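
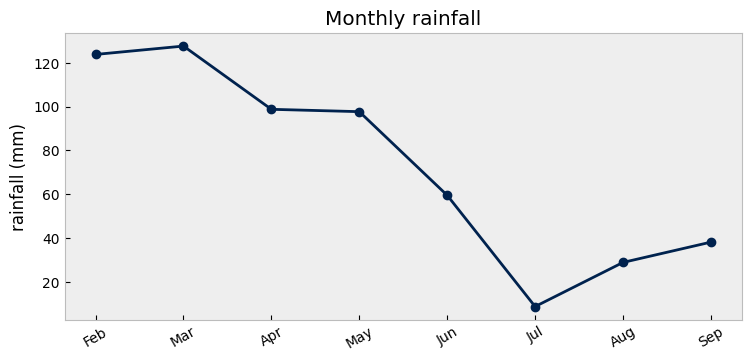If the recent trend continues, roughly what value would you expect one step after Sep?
Last three: 10, 30, 40 → slope ≈ 15/step → next ≈ 55.

≈ 55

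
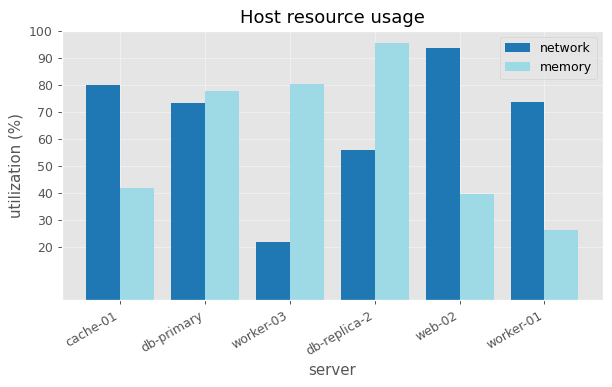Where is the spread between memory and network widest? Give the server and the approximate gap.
worker-03: memory ≈ 80, network ≈ 20 → gap ≈ 60. Next-largest (web-02) is only ≈ 50.

worker-03, ≈ 60 %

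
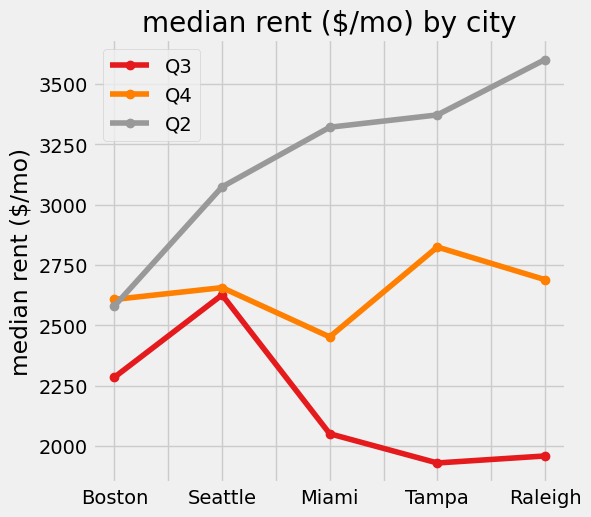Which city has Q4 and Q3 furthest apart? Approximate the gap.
Tampa: Q4 ≈ 2800, Q3 ≈ 2000 → gap ≈ 800. Next-largest (Raleigh) is only ≈ 600.

Tampa, ≈ 800 $/mo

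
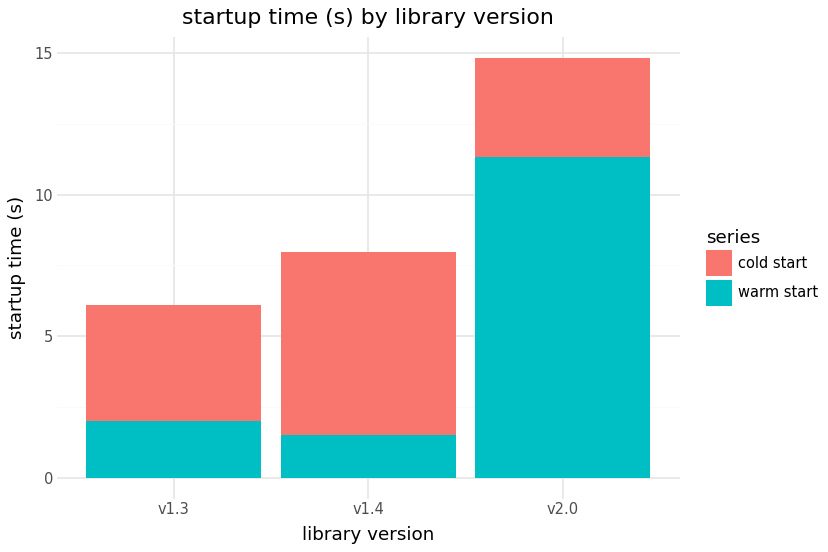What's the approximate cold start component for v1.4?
cold start top ≈ 8, bottom ≈ 2; segment ≈ 6.

≈ 6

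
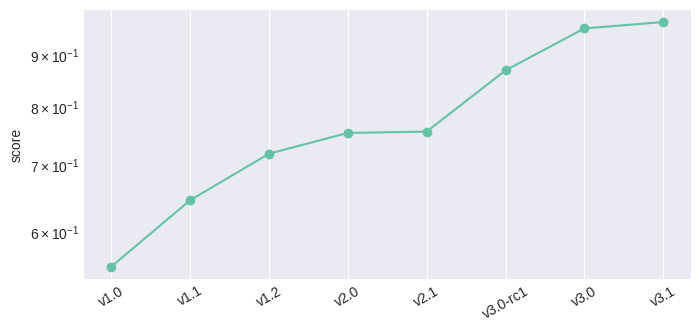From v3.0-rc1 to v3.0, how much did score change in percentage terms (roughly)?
≈ +11.8%

v3.0-rc1 ≈ 0.85, v3.0 ≈ 0.95; (0.95 − 0.85) / 0.85 ≈ +11.8%.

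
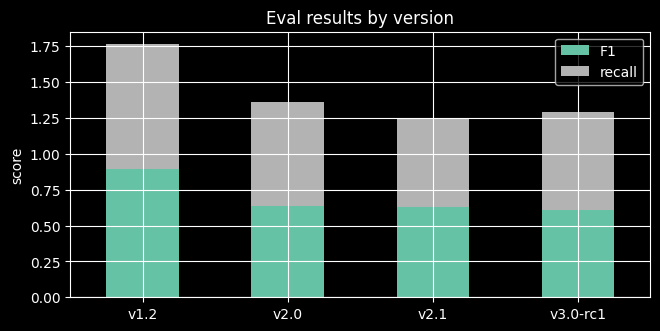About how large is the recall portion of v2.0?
recall top ≈ 1.4, bottom ≈ 0.6; segment ≈ 0.8.

≈ 0.8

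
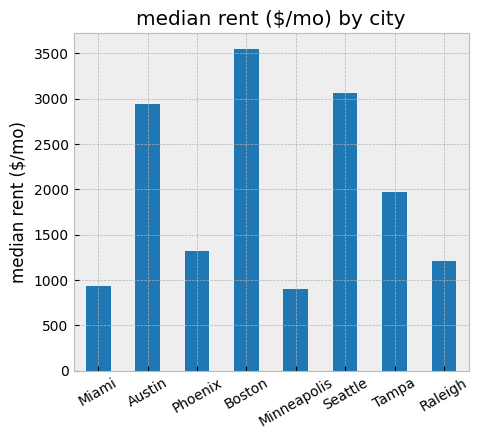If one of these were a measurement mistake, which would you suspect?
Boston ≈ 3500; the rest sit between ≈ 1000 and ≈ 3000.

Boston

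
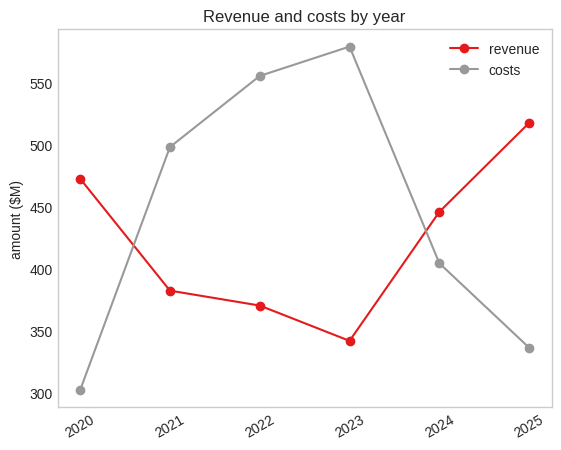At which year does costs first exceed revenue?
2021

2020: costs ≈ 300 vs revenue ≈ 475 (not yet); 2021: costs ≈ 500 vs revenue ≈ 375 (first crossover).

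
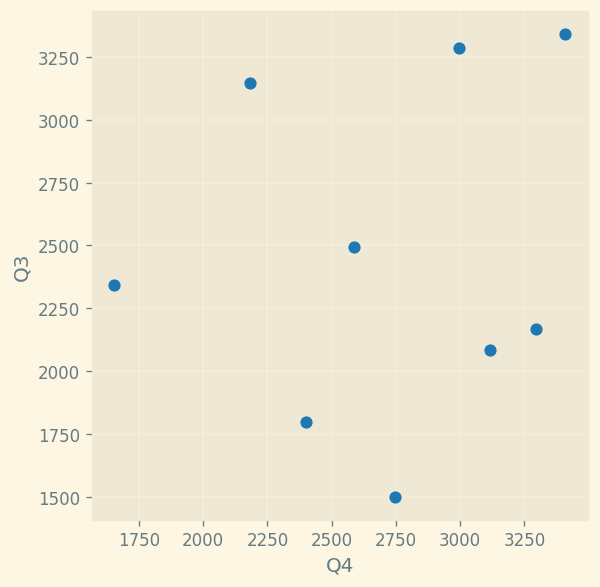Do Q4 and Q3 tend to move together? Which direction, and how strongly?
Points are roughly uncorrelated; weak (|r| ≈ 0.2).

no clear correlation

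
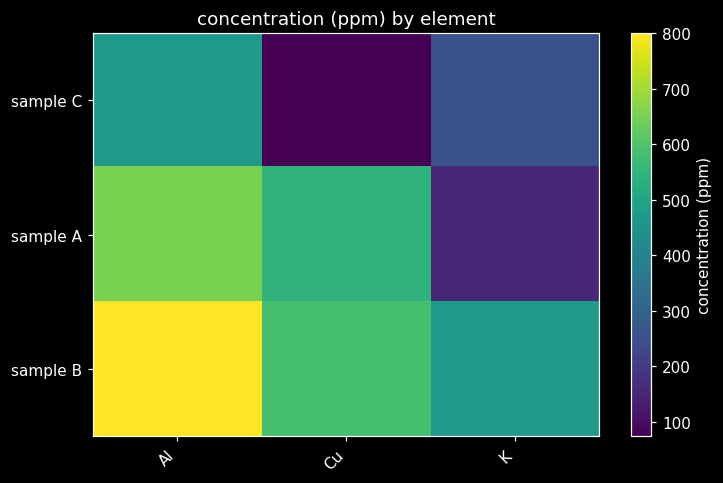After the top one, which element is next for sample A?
Cu

Top 3 for sample A: Al ≈ 700, Cu ≈ 500, K ≈ 200.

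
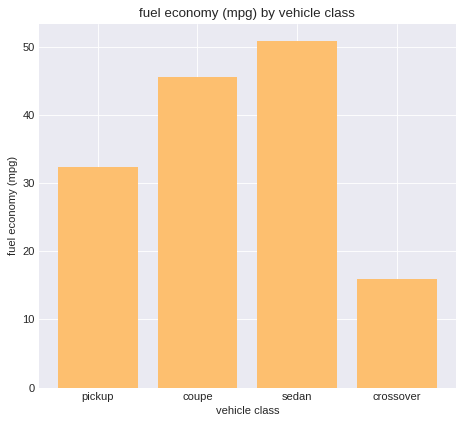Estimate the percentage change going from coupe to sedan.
≈ +11.1%

coupe ≈ 45, sedan ≈ 50; (50 − 45) / 45 ≈ +11.1%.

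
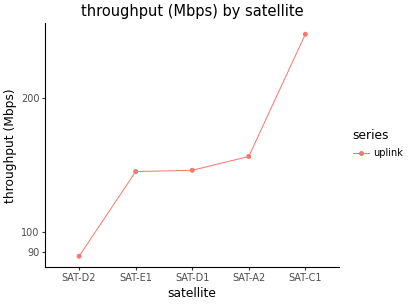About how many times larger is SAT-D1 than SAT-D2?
SAT-D1 ≈ 140, SAT-D2 ≈ 80; 140/80 ≈ 1.75.

≈ 1.75×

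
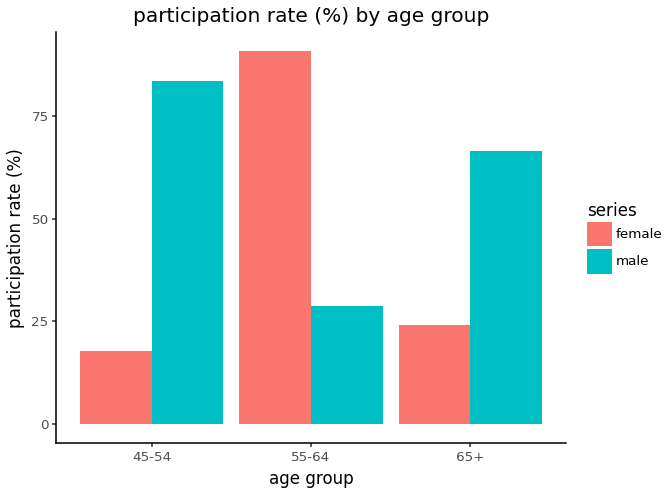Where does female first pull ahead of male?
55-64

45-54: female ≈ 20 vs male ≈ 80 (not yet); 55-64: female ≈ 90 vs male ≈ 30 (first crossover).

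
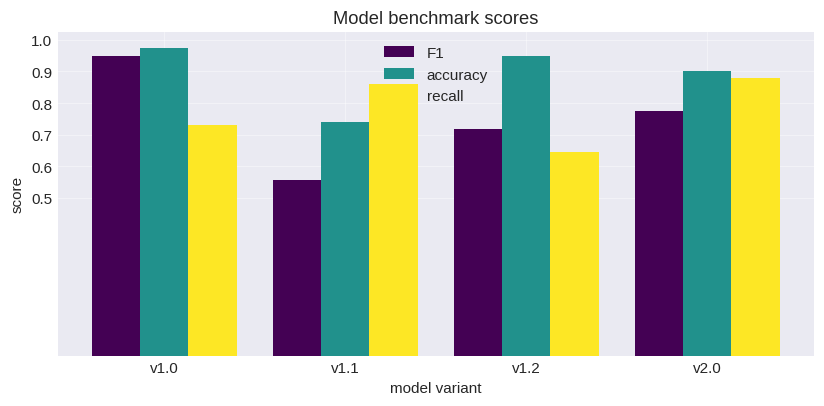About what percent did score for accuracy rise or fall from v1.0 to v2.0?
v1.0 ≈ 1.0, v2.0 ≈ 0.9; (0.9 − 1.0) / 1.0 ≈ -10%.

≈ -10%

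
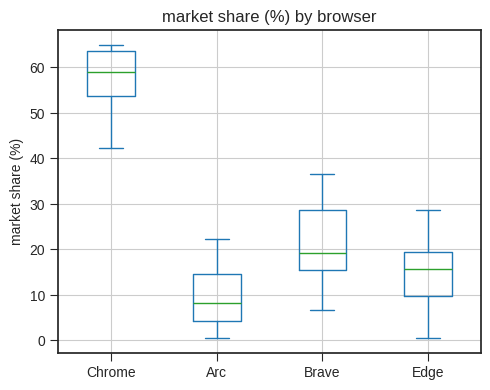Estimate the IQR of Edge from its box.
≈ 10

Q3 ≈ 20, Q1 ≈ 10; IQR ≈ 10.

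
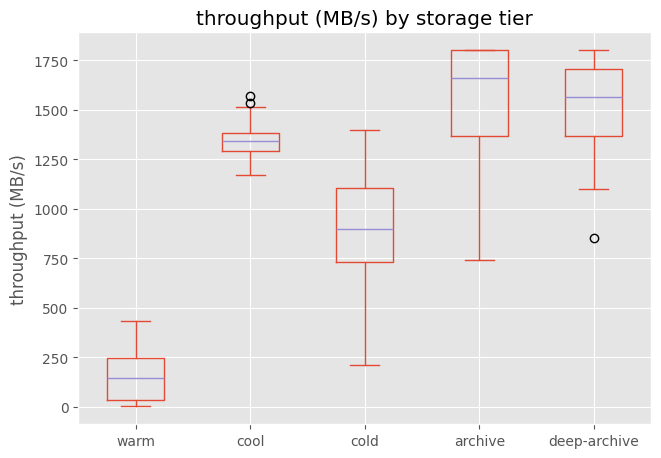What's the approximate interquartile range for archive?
≈ 400

Q3 ≈ 1800, Q1 ≈ 1400; IQR ≈ 400.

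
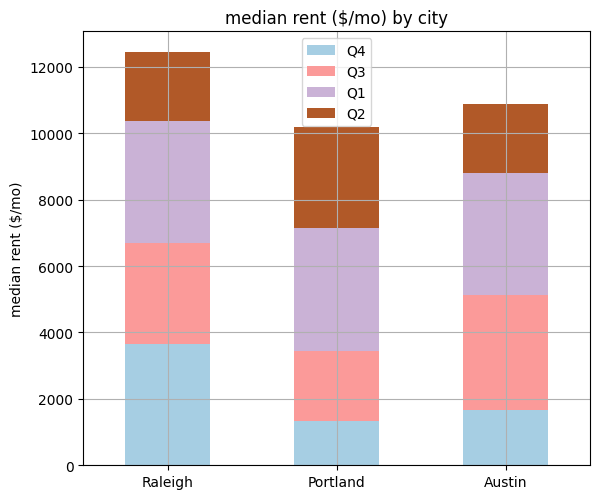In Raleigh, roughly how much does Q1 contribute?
Q1 top ≈ 10000, bottom ≈ 6000; segment ≈ 4000.

≈ 4000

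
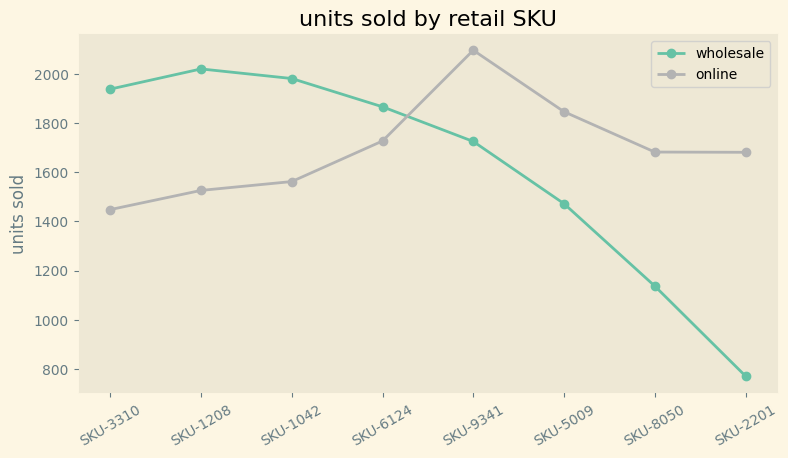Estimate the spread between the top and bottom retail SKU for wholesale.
Max SKU-1208 ≈ 2000, min SKU-2201 ≈ 800; range ≈ 1200.

≈ 1200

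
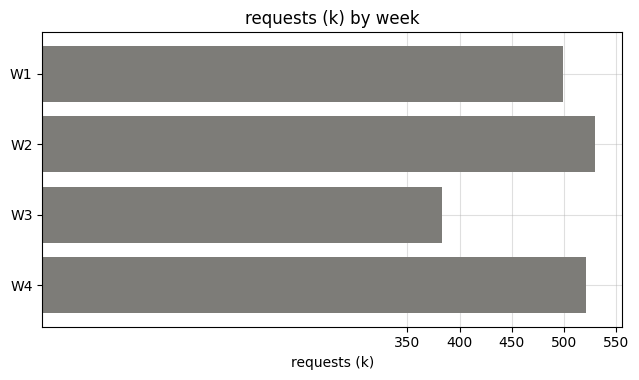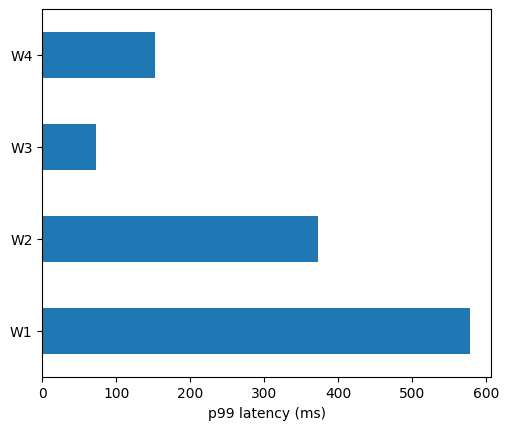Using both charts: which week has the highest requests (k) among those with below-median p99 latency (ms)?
W4

Chart 2 median p99 latency (ms) ≈ 300; below-median weeks: W3, W4. Among those, W4 has the highest requests (k) (≈ 500).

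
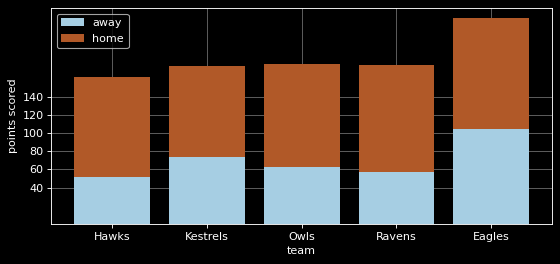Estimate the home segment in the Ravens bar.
≈ 120

home top ≈ 180, bottom ≈ 60; segment ≈ 120.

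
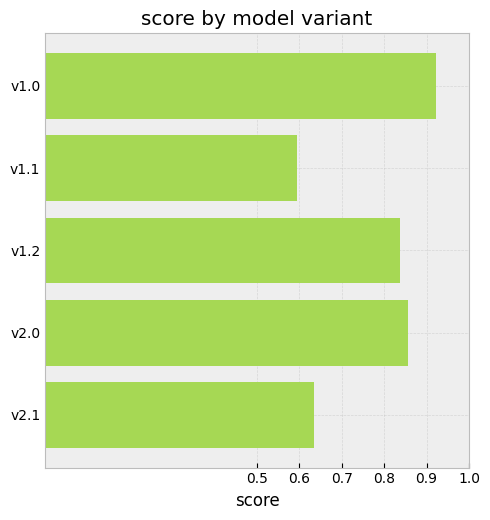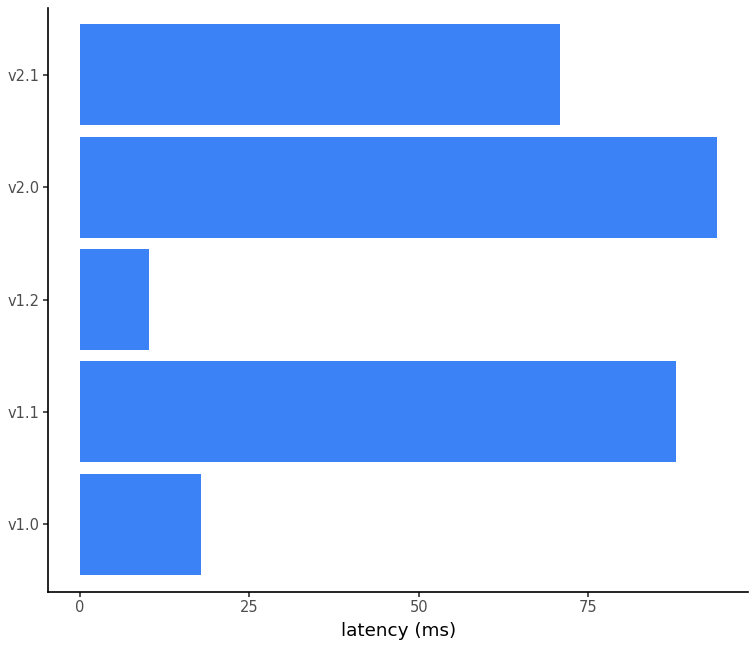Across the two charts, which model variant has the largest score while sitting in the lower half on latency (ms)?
v1.0

Chart 2 median latency (ms) ≈ 70; below-median model variants: v1.0, v1.2. Among those, v1.0 has the highest score (≈ 0.9).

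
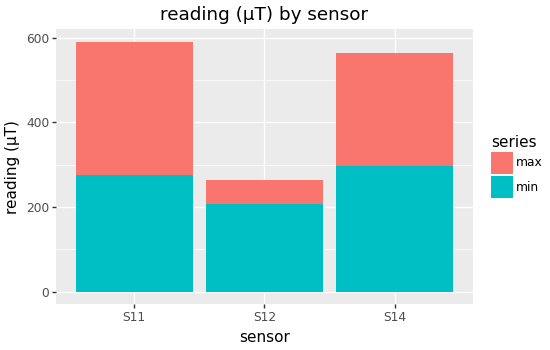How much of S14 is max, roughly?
max top ≈ 550, bottom ≈ 300; segment ≈ 250.

≈ 250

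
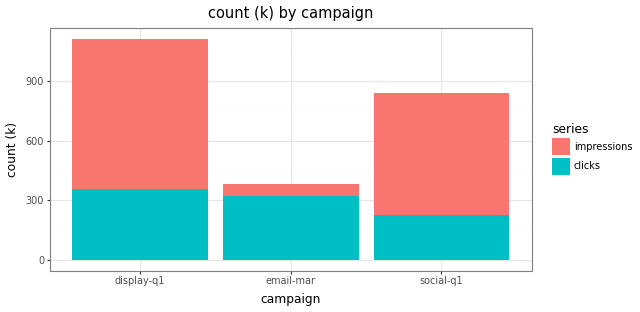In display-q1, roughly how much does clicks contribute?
clicks top ≈ 400, bottom ≈ 0; segment ≈ 400.

≈ 400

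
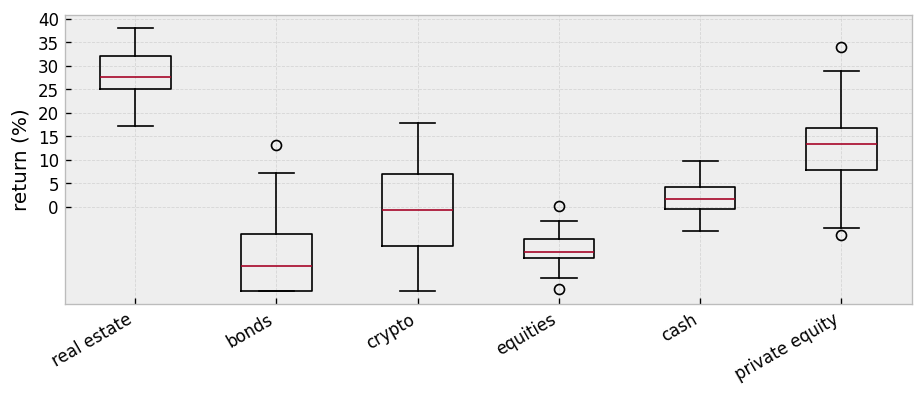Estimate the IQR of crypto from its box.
Q3 ≈ 5, Q1 ≈ -10; IQR ≈ 15.

≈ 15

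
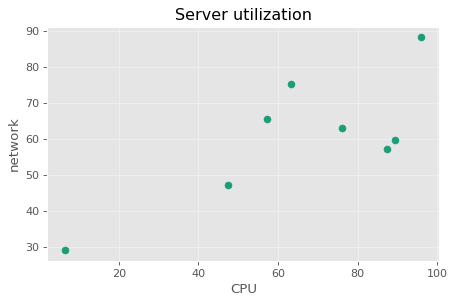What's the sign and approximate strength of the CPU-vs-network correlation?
positive, strong

Points are positively correlated; strong (|r| ≈ 0.8).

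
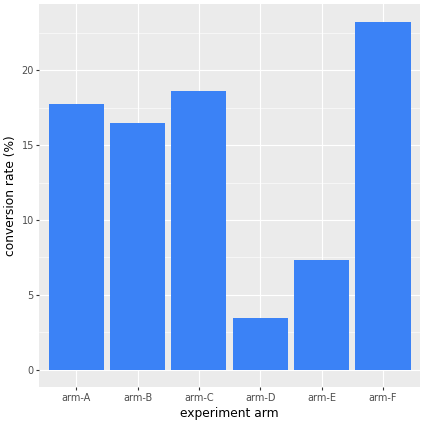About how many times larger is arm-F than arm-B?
≈ 1.5×

arm-F ≈ 24, arm-B ≈ 16; 24/16 ≈ 1.5.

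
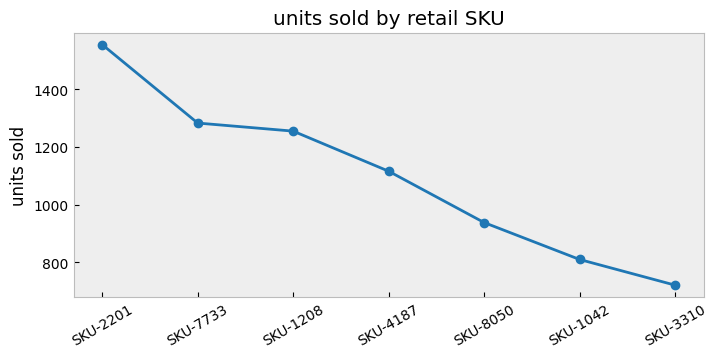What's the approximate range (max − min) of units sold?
≈ 900

Max SKU-2201 ≈ 1600, min SKU-3310 ≈ 700; range ≈ 900.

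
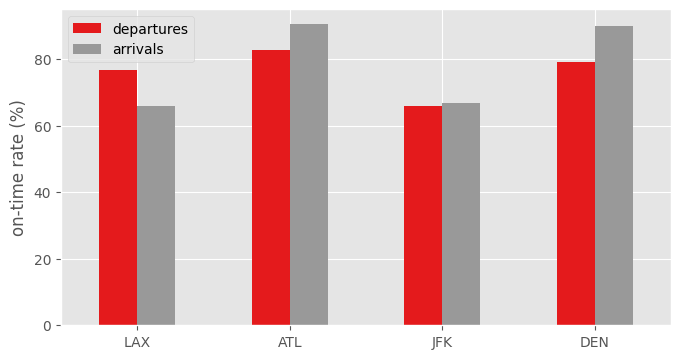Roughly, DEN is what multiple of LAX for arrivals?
DEN ≈ 90, LAX ≈ 70; 90/70 ≈ 1.29.

≈ 1.29×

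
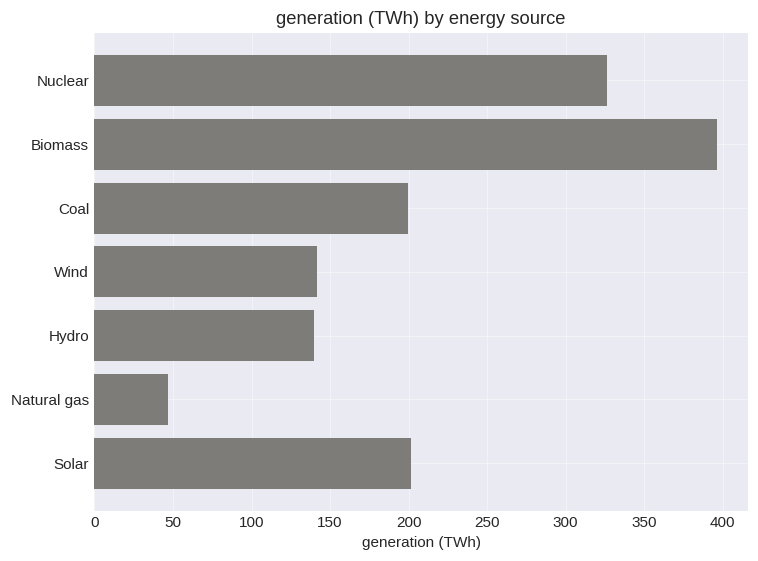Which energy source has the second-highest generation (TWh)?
Nuclear

Top 3: Biomass ≈ 400, Nuclear ≈ 350, Solar ≈ 200.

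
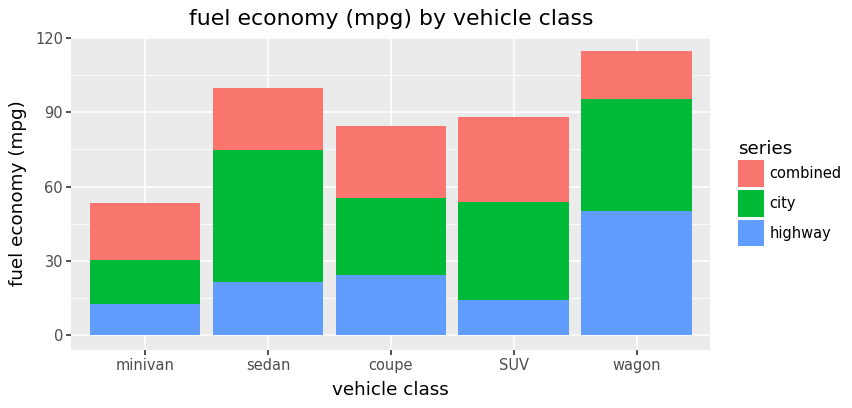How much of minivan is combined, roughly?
≈ 20

combined top ≈ 50, bottom ≈ 30; segment ≈ 20.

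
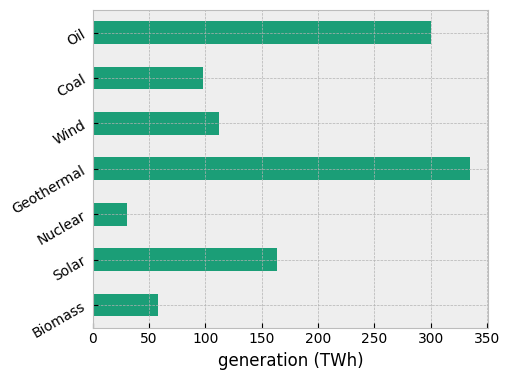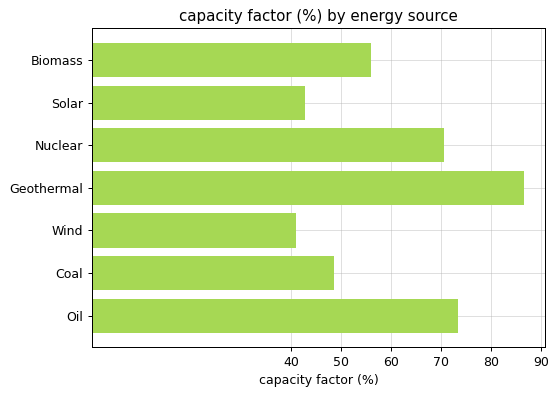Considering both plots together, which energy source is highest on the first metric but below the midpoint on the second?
Solar

Chart 2 median capacity factor (%) ≈ 60; below-median energy sources: Solar, Wind, Coal. Among those, Solar has the highest generation (TWh) (≈ 150).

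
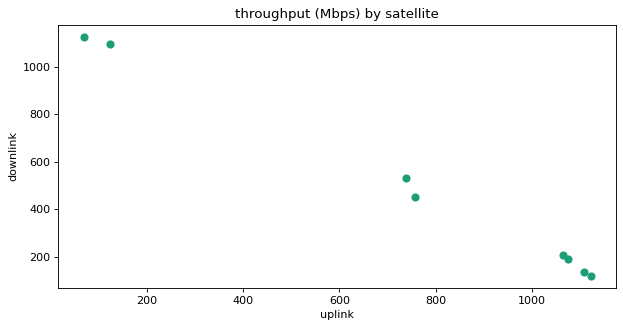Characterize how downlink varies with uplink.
Points are negatively correlated; strong (|r| ≈ 1.0).

negative, strong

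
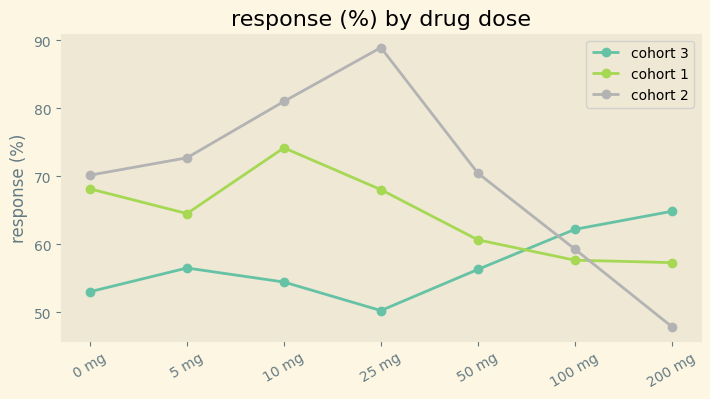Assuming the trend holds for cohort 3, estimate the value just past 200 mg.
Last three: 55, 60, 65 → slope ≈ 5/step → next ≈ 70.

≈ 70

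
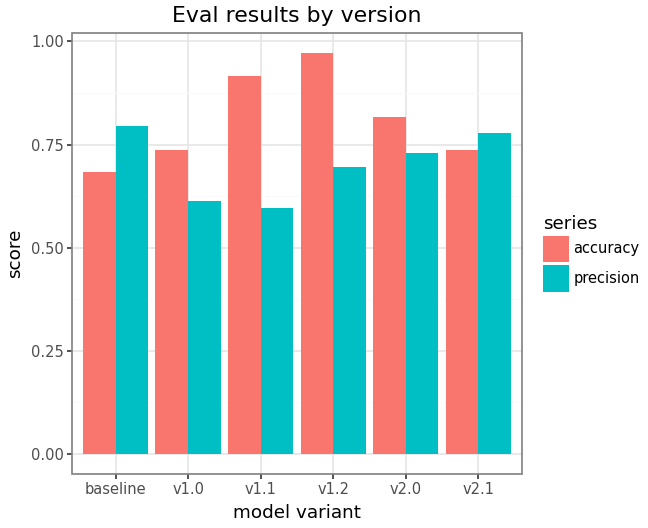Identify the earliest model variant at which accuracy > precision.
v1.0

baseline: accuracy ≈ 0.7 vs precision ≈ 0.8 (not yet); v1.0: accuracy ≈ 0.7 vs precision ≈ 0.6 (first crossover).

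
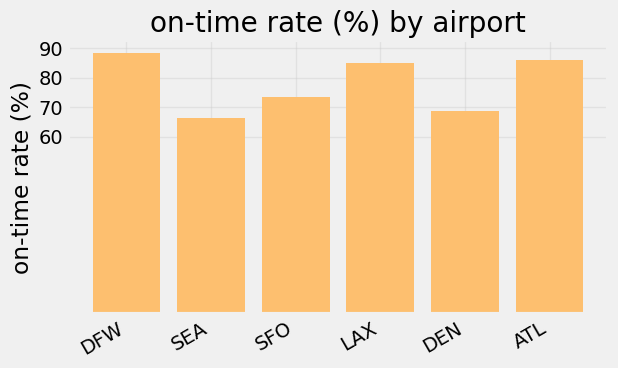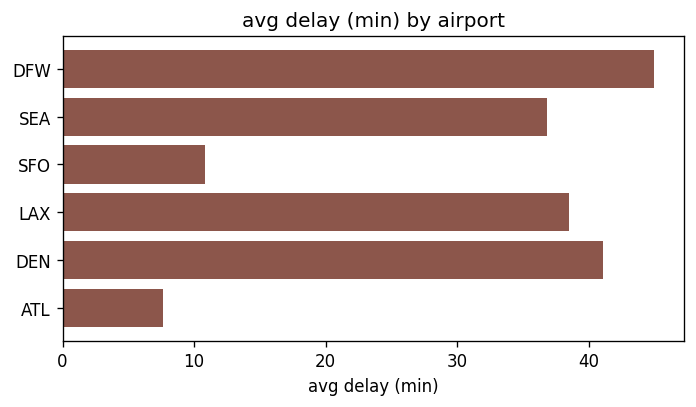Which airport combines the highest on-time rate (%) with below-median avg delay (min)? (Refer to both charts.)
ATL

Chart 2 median avg delay (min) ≈ 40; below-median airports: SEA, SFO, ATL. Among those, ATL has the highest on-time rate (%) (≈ 90).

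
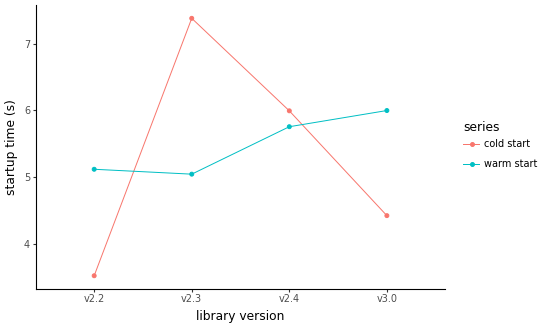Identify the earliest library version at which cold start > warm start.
v2.2: cold start ≈ 3.5 vs warm start ≈ 5.0 (not yet); v2.3: cold start ≈ 7.5 vs warm start ≈ 5.0 (first crossover).

v2.3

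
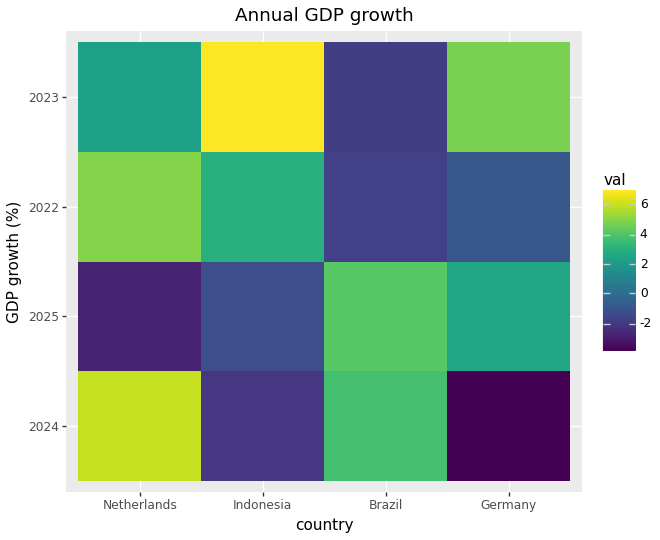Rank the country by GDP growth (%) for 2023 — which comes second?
Top 3 for 2023: Indonesia ≈ 7, Germany ≈ 5, Netherlands ≈ 2.

Germany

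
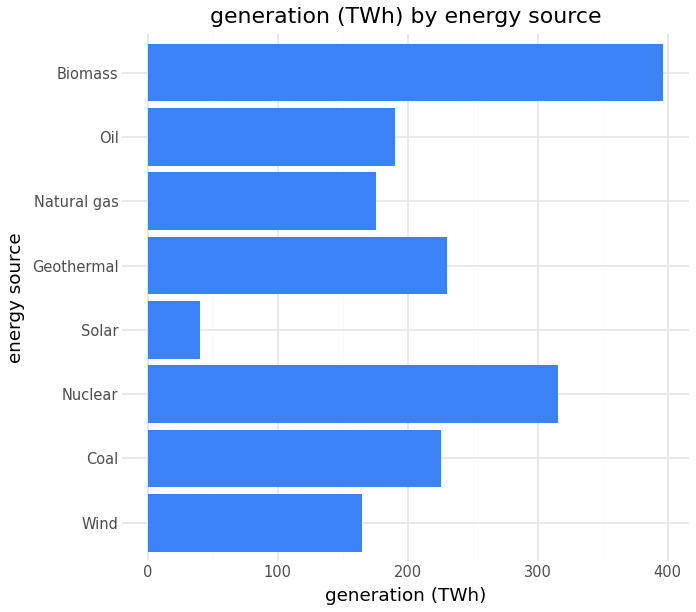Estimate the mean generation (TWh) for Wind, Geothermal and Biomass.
(150 + 250 + 400) / 3 ≈ 267.

≈ 267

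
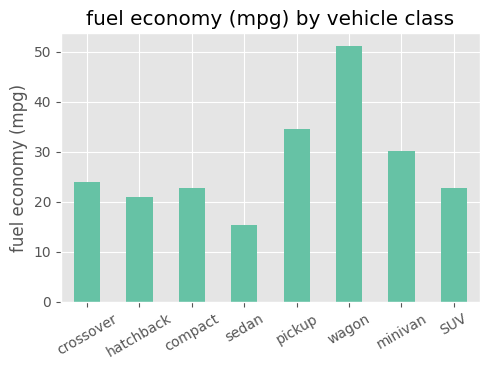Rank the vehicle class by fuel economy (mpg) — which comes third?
Top 4: wagon ≈ 50, pickup ≈ 35, minivan ≈ 30, crossover ≈ 25.

minivan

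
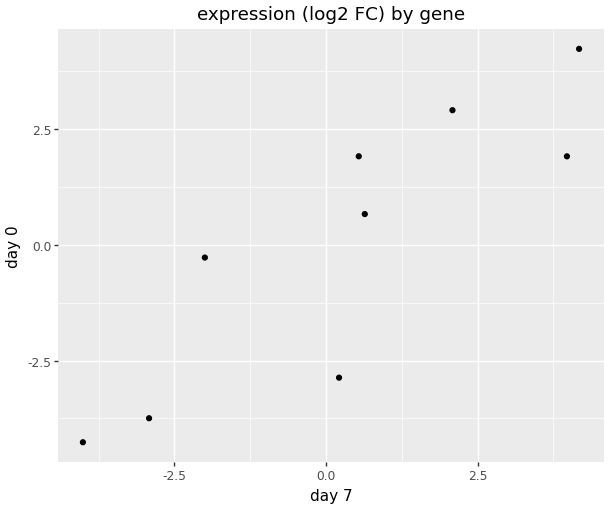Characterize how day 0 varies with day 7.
Points are positively correlated; strong (|r| ≈ 0.9).

positive, strong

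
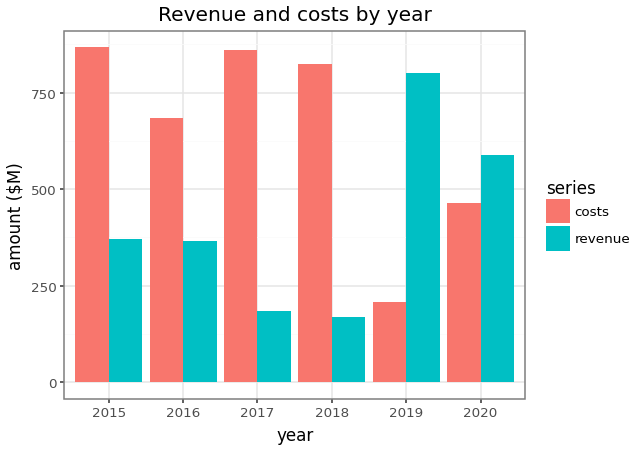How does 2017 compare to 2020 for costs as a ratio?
2017 ≈ 900, 2020 ≈ 500; 900/500 ≈ 1.8.

≈ 1.8×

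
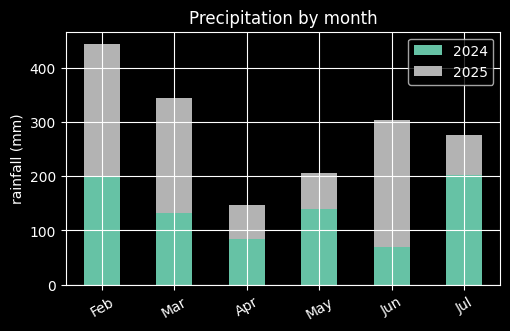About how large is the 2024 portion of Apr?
≈ 100

2024 top ≈ 100, bottom ≈ 0; segment ≈ 100.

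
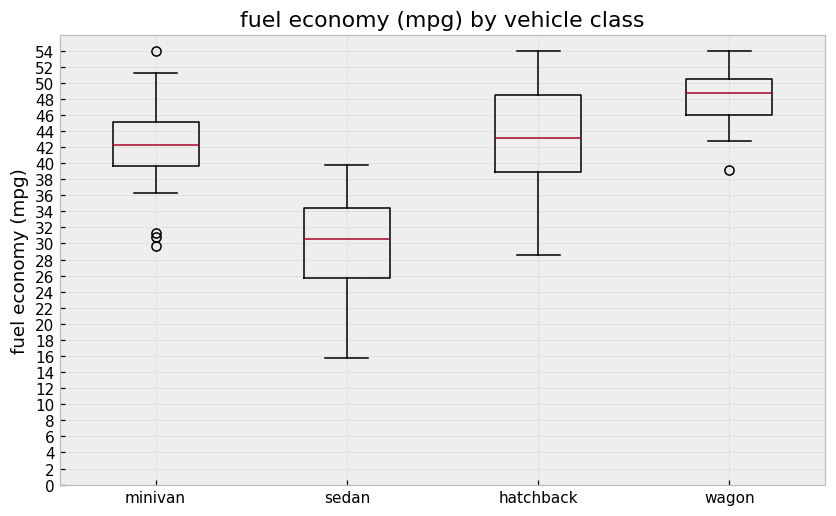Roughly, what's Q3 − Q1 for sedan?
≈ 8

Q3 ≈ 34, Q1 ≈ 26; IQR ≈ 8.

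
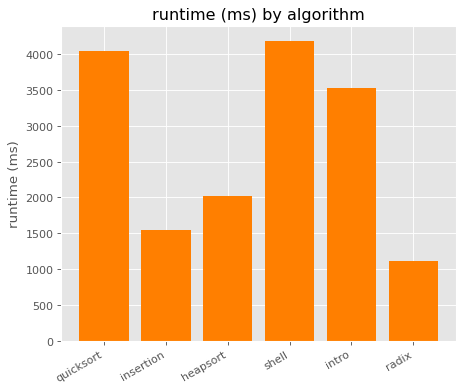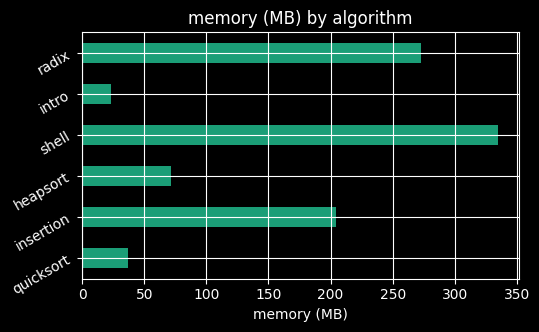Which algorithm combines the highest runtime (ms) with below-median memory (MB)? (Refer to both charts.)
quicksort

Chart 2 median memory (MB) ≈ 150; below-median algorithms: quicksort, heapsort, intro. Among those, quicksort has the highest runtime (ms) (≈ 4000).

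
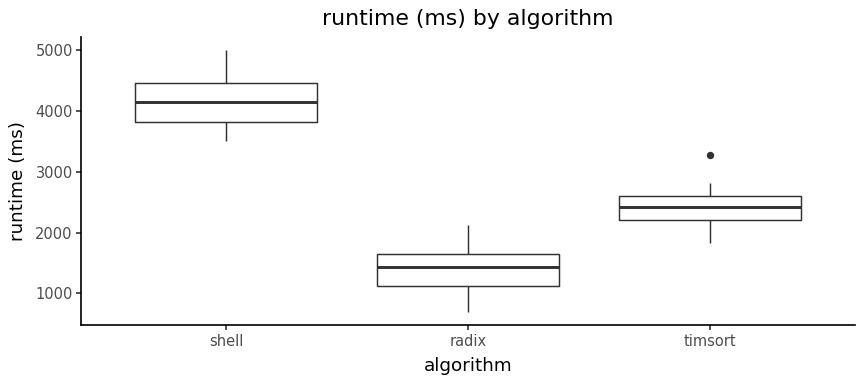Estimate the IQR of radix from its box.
Q3 ≈ 1500, Q1 ≈ 1000; IQR ≈ 500.

≈ 500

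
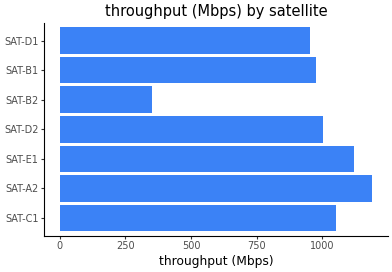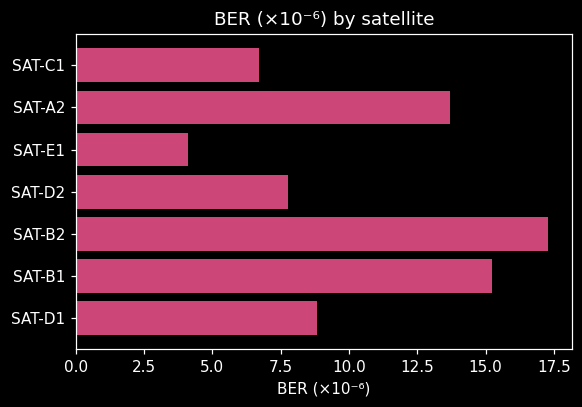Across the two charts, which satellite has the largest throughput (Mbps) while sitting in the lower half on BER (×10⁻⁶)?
Chart 2 median BER (×10⁻⁶) ≈ 8; below-median satellites: SAT-C1, SAT-E1, SAT-D2. Among those, SAT-E1 has the highest throughput (Mbps) (≈ 1200).

SAT-E1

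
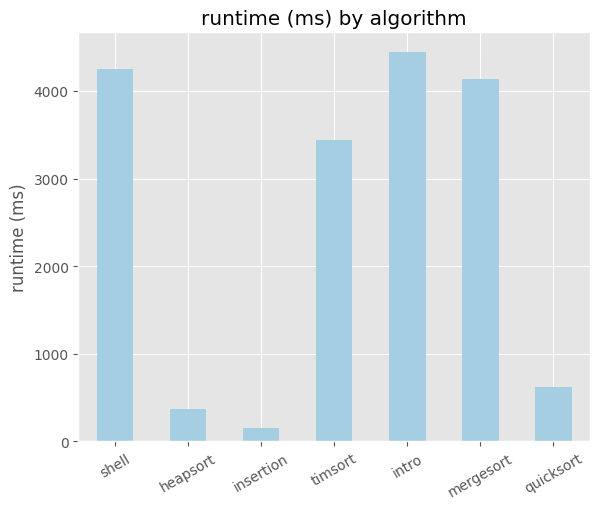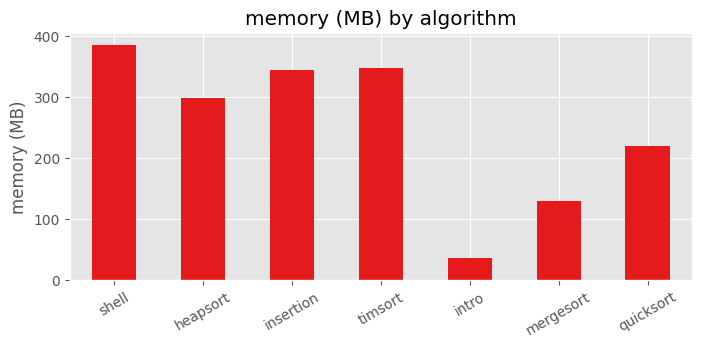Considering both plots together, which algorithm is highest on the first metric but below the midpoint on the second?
intro

Chart 2 median memory (MB) ≈ 300; below-median algorithms: intro, mergesort, quicksort. Among those, intro has the highest runtime (ms) (≈ 4500).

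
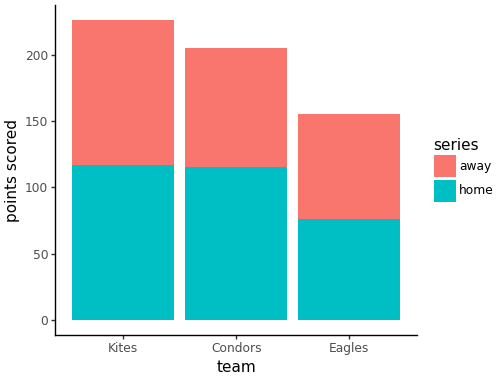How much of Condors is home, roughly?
home top ≈ 120, bottom ≈ 0; segment ≈ 120.

≈ 120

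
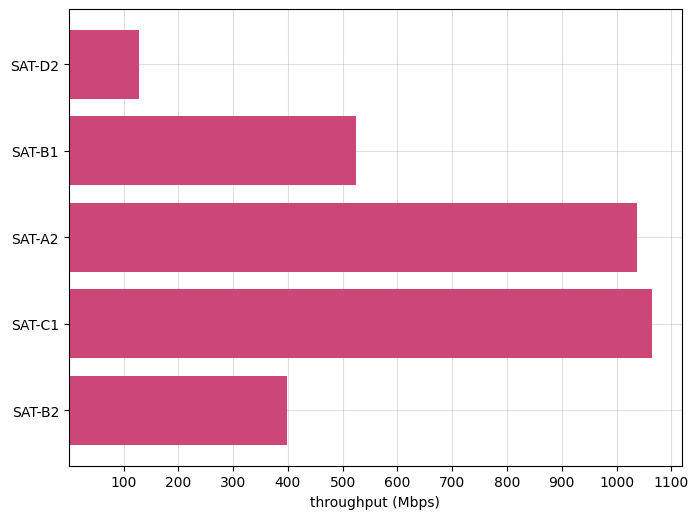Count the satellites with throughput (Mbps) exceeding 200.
4

Above 200: SAT-B1, SAT-A2, SAT-C1, SAT-B2.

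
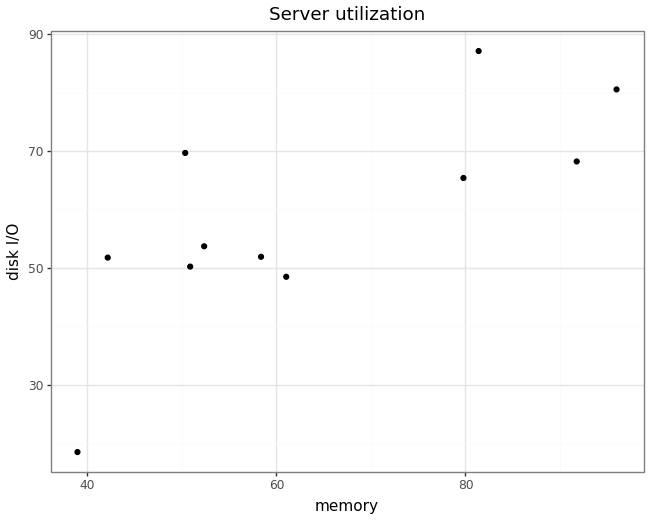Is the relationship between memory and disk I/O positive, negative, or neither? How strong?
Points are positively correlated; strong (|r| ≈ 0.8).

positive, strong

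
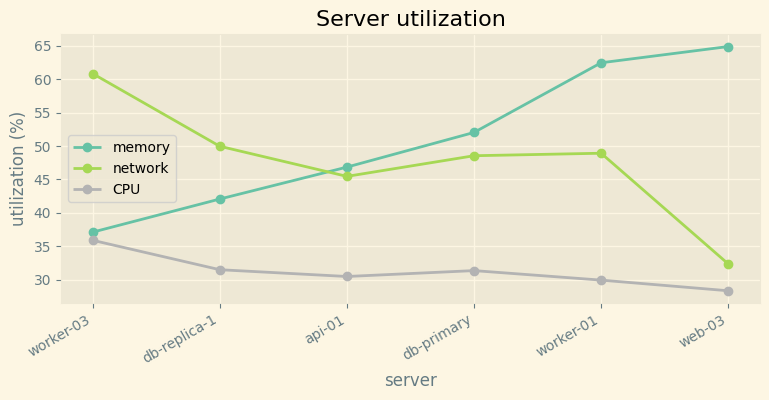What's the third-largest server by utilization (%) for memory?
db-primary

Top 4 for memory: web-03 ≈ 65, worker-01 ≈ 60, db-primary ≈ 50, api-01 ≈ 45.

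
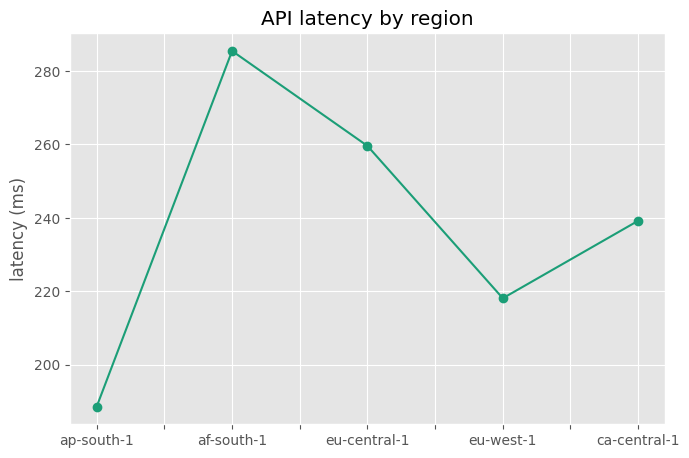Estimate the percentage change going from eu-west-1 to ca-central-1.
≈ +9.1%

eu-west-1 ≈ 220, ca-central-1 ≈ 240; (240 − 220) / 220 ≈ +9.1%.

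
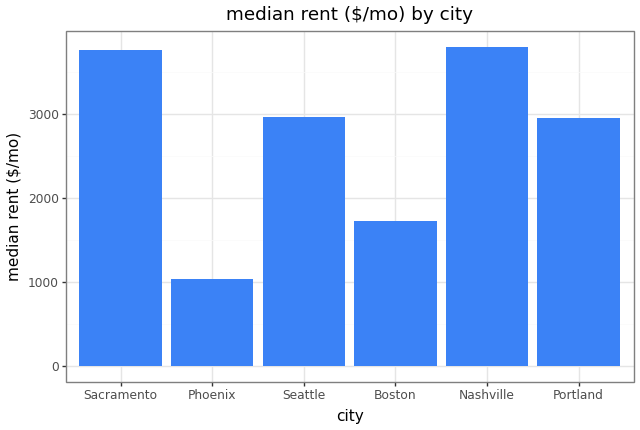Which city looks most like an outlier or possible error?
Phoenix ≈ 1000; the rest sit between ≈ 1500 and ≈ 4000.

Phoenix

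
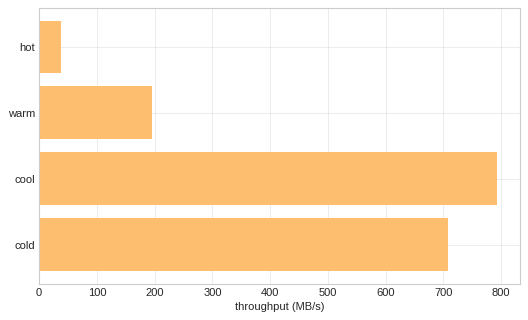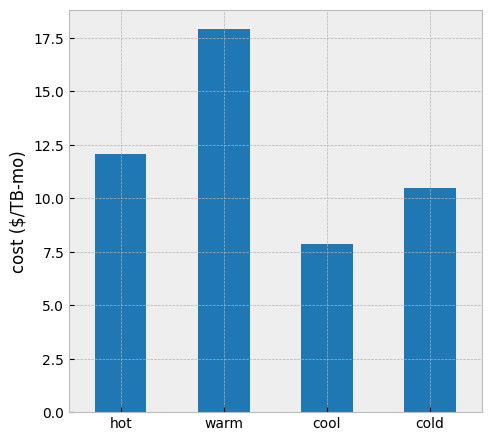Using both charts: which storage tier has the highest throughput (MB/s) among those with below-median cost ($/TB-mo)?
Chart 2 median cost ($/TB-mo) ≈ 12; below-median storage tiers: cool, cold. Among those, cool has the highest throughput (MB/s) (≈ 800).

cool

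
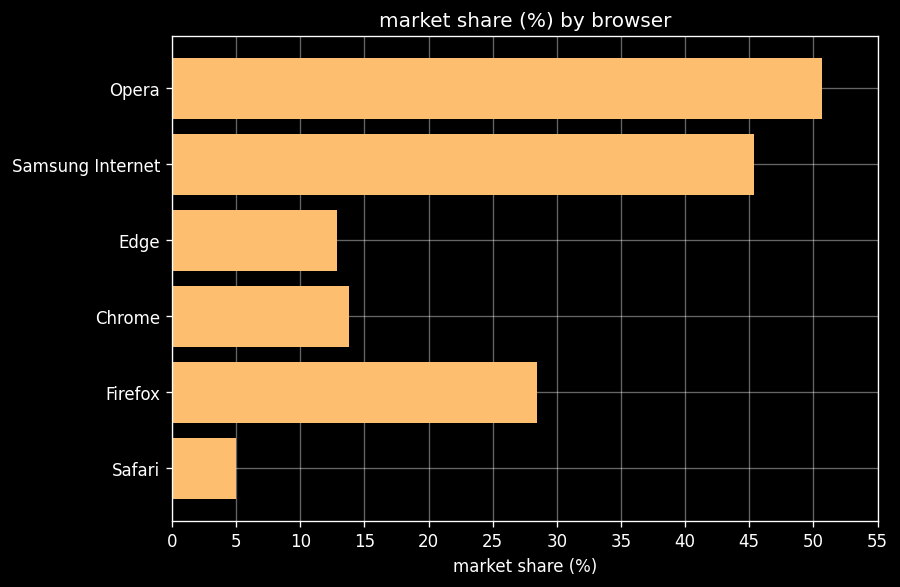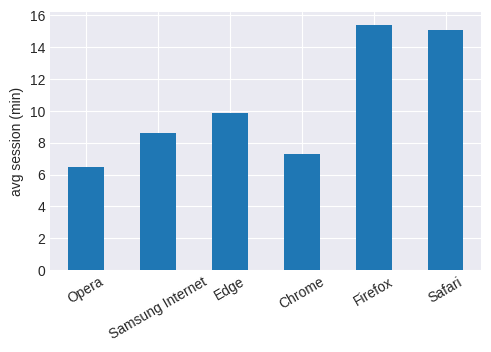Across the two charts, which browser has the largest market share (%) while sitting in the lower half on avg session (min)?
Chart 2 median avg session (min) ≈ 10; below-median browsers: Opera, Samsung Internet, Chrome. Among those, Opera has the highest market share (%) (≈ 50).

Opera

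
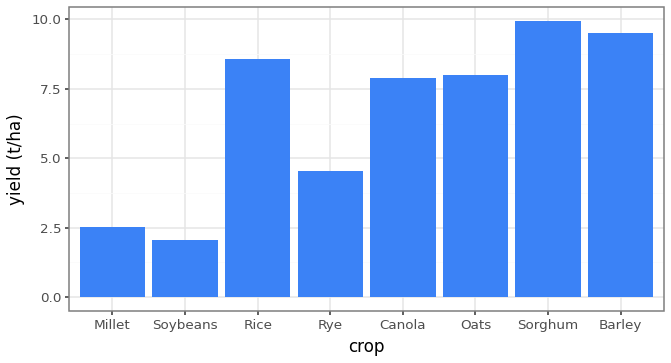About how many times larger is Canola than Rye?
Canola ≈ 8, Rye ≈ 5; 8/5 ≈ 1.6.

≈ 1.6×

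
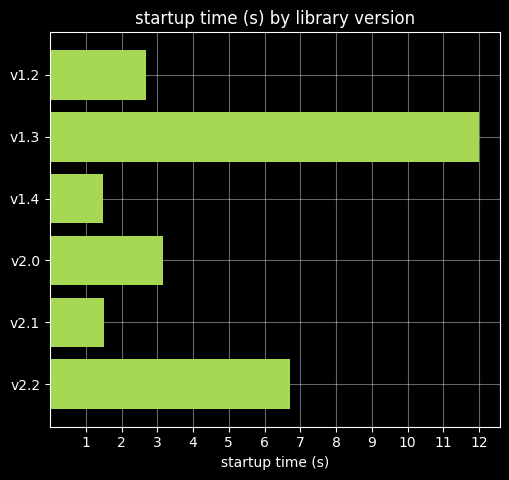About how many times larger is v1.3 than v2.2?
v1.3 ≈ 12, v2.2 ≈ 7; 12/7 ≈ 1.71.

≈ 1.71×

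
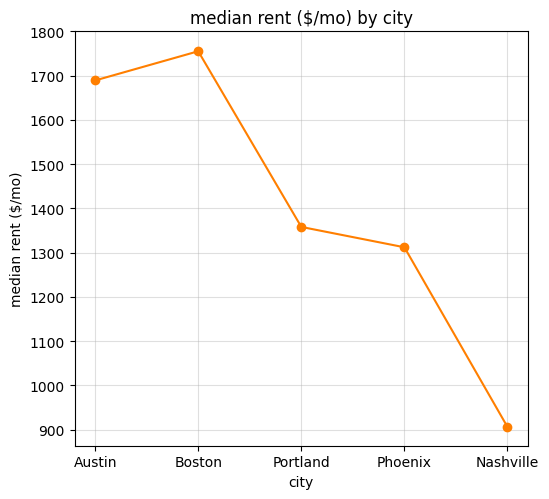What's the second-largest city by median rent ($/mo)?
Top 3: Boston ≈ 1800, Austin ≈ 1700, Portland ≈ 1400.

Austin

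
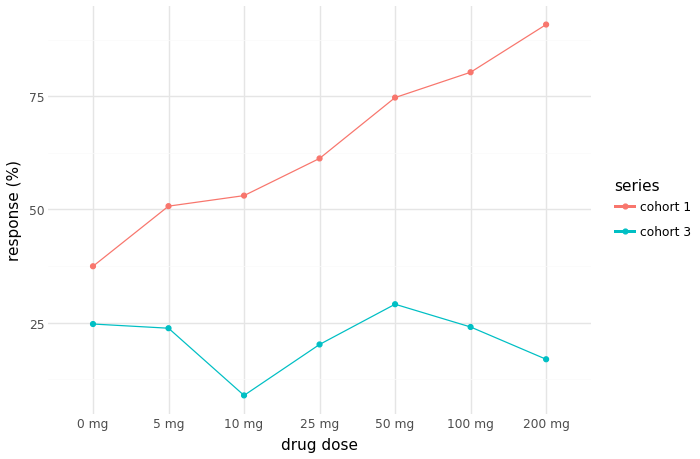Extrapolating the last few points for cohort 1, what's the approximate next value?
≈ 100

Last three: 70, 80, 90 → slope ≈ 10/step → next ≈ 100.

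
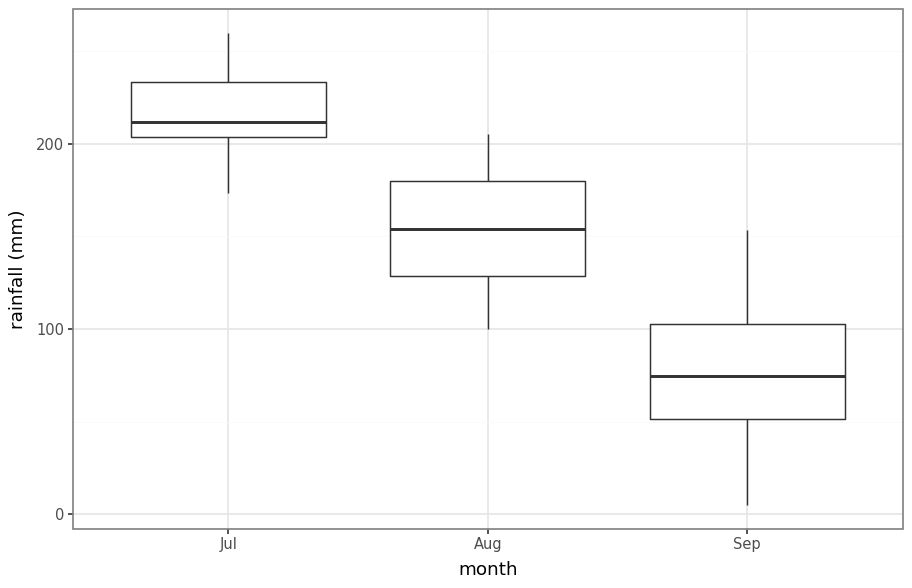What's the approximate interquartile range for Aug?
≈ 60

Q3 ≈ 180, Q1 ≈ 120; IQR ≈ 60.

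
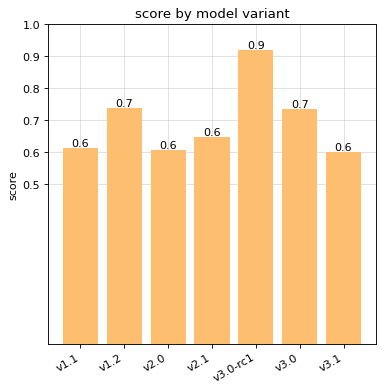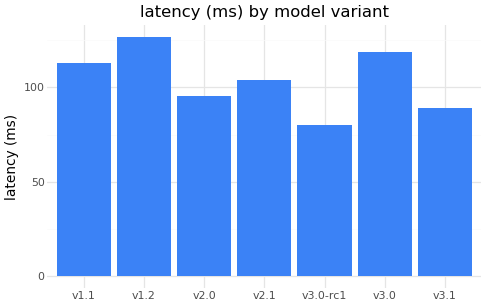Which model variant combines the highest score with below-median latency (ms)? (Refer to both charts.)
Chart 2 median latency (ms) ≈ 100; below-median model variants: v2.0, v3.0-rc1, v3.1. Among those, v3.0-rc1 has the highest score (≈ 0.9).

v3.0-rc1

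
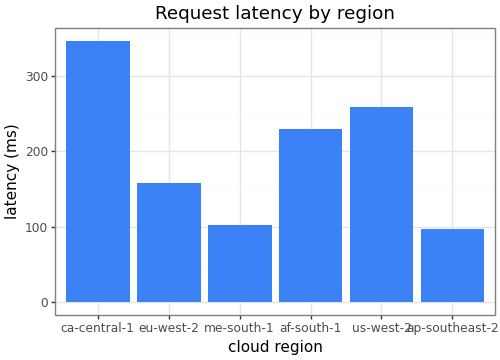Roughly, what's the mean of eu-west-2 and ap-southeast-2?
≈ 125

(150 + 100) / 2 ≈ 125.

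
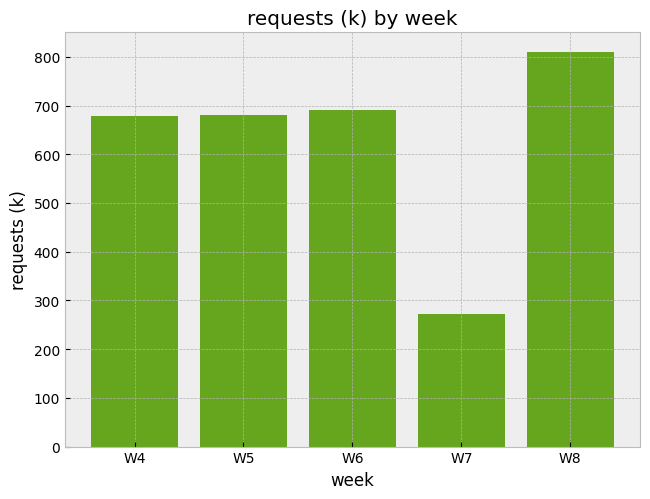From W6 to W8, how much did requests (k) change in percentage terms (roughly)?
W6 ≈ 700, W8 ≈ 800; (800 − 700) / 700 ≈ +14.3%.

≈ +14.3%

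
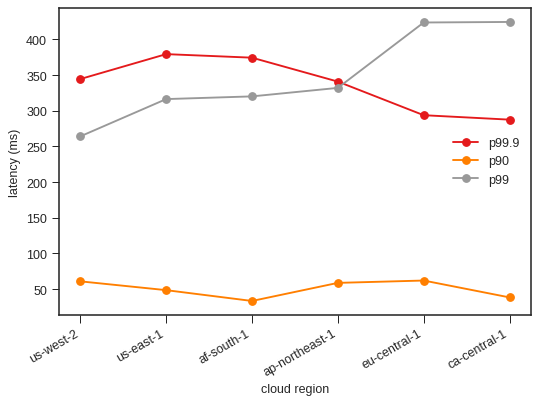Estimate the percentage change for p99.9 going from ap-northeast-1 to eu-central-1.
≈ -14.3%

ap-northeast-1 ≈ 350, eu-central-1 ≈ 300; (300 − 350) / 350 ≈ -14.3%.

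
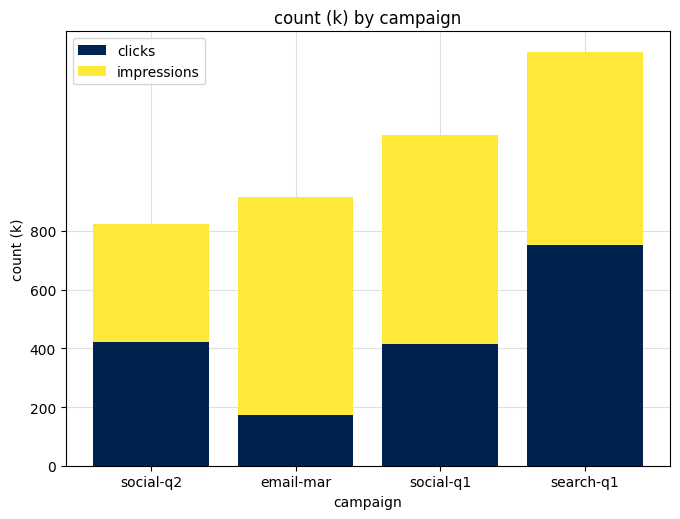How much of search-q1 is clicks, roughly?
≈ 800

clicks top ≈ 800, bottom ≈ 0; segment ≈ 800.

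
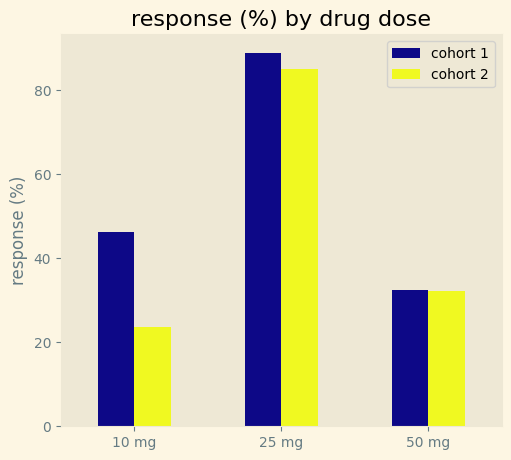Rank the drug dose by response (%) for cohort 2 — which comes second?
50 mg

Top 3 for cohort 2: 25 mg ≈ 90, 50 mg ≈ 30, 10 mg ≈ 20.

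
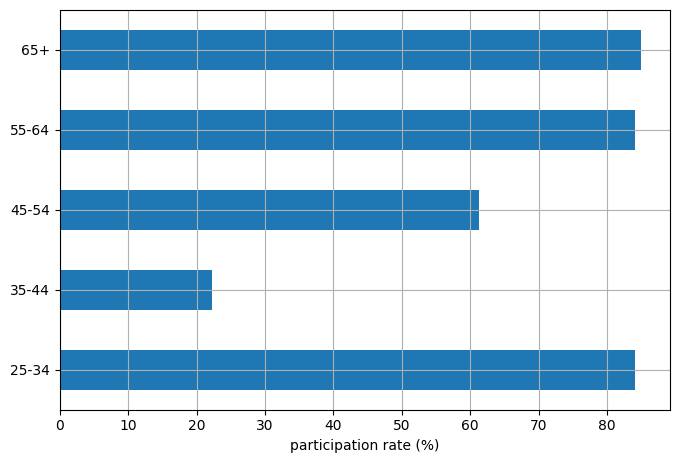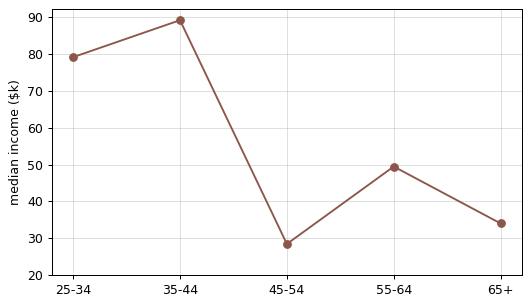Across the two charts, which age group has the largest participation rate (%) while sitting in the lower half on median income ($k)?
65+

Chart 2 median median income ($k) ≈ 50; below-median age groups: 45-54, 65+. Among those, 65+ has the highest participation rate (%) (≈ 80).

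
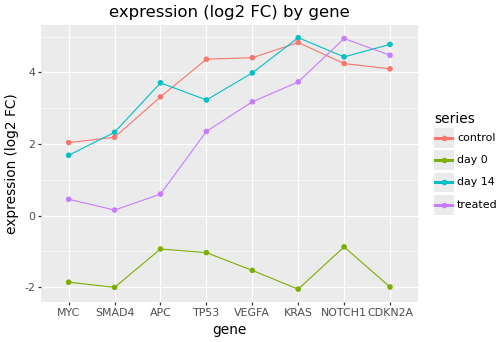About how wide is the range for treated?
≈ 5

Max NOTCH1 ≈ 5, min SMAD4 ≈ 0; range ≈ 5.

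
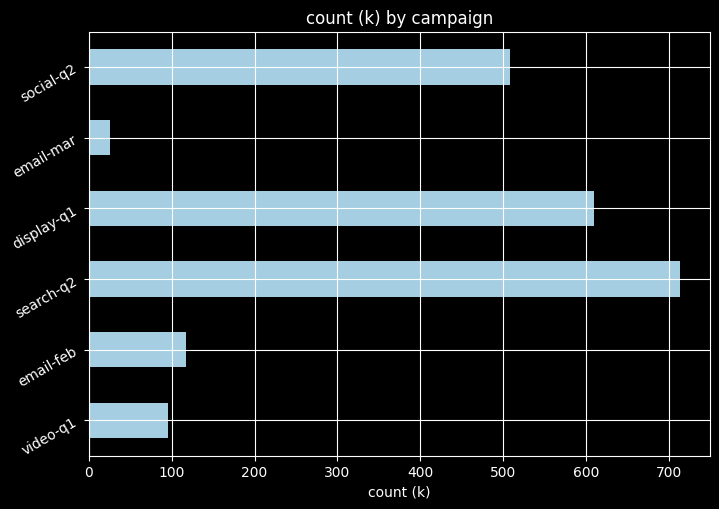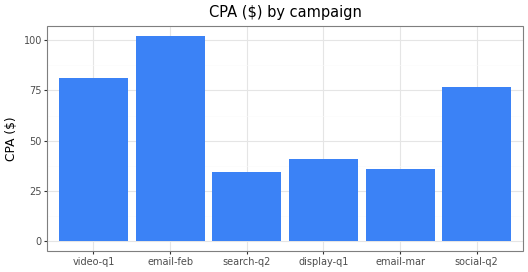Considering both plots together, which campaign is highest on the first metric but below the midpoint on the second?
Chart 2 median CPA ($) ≈ 60; below-median campaigns: search-q2, display-q1, email-mar. Among those, search-q2 has the highest count (k) (≈ 700).

search-q2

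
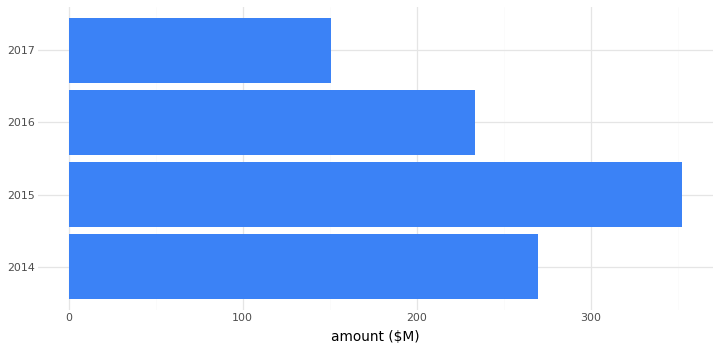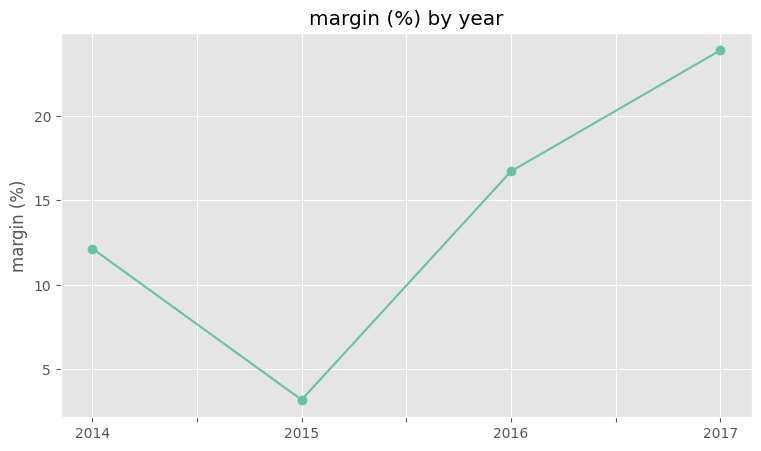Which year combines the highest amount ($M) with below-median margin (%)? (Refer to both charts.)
2015

Chart 2 median margin (%) ≈ 15; below-median years: 2014, 2015. Among those, 2015 has the highest amount ($M) (≈ 350).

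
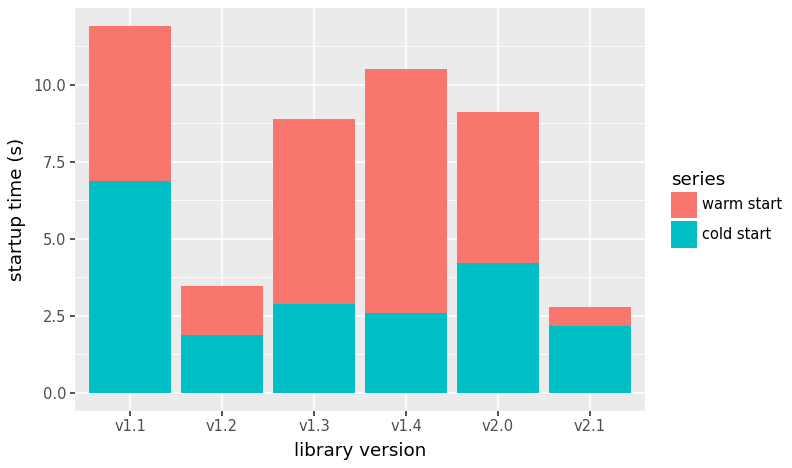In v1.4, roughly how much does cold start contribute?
≈ 3

cold start top ≈ 3, bottom ≈ 0; segment ≈ 3.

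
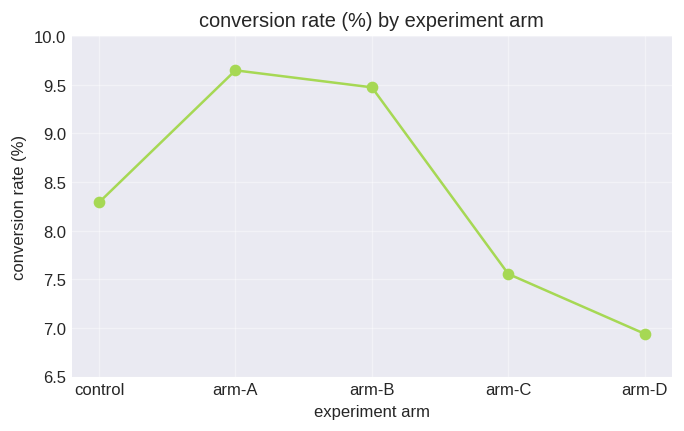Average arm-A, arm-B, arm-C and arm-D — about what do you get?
(9.5 + 9.5 + 7.5 + 7.0) / 4 ≈ 8.38.

≈ 8.38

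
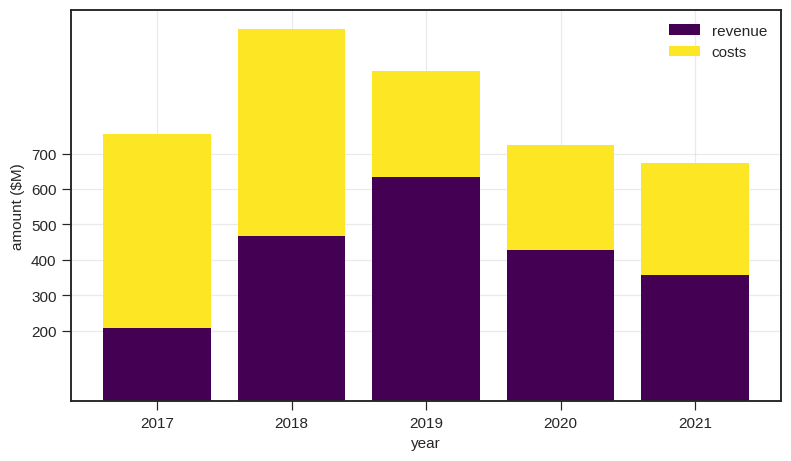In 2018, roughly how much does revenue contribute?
≈ 500

revenue top ≈ 500, bottom ≈ 0; segment ≈ 500.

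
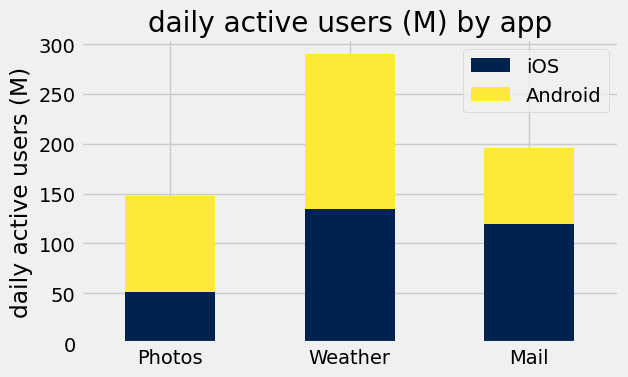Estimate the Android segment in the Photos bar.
≈ 100

Android top ≈ 150, bottom ≈ 50; segment ≈ 100.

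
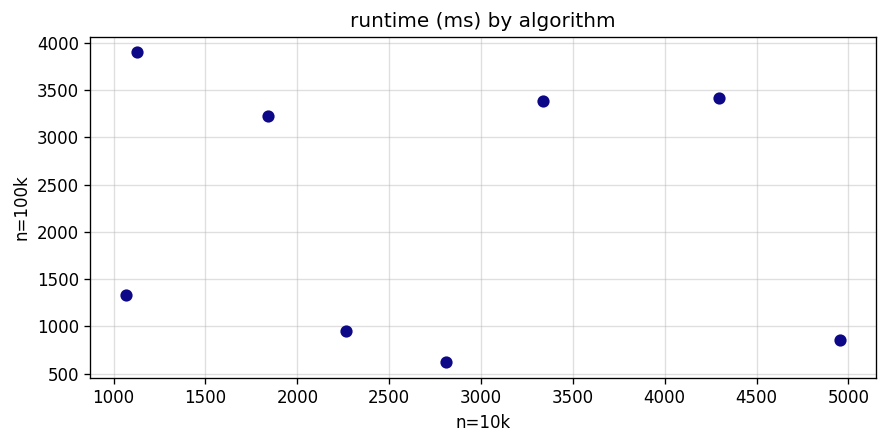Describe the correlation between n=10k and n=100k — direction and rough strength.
no clear correlation

Points are roughly uncorrelated; weak (|r| ≈ 0.2).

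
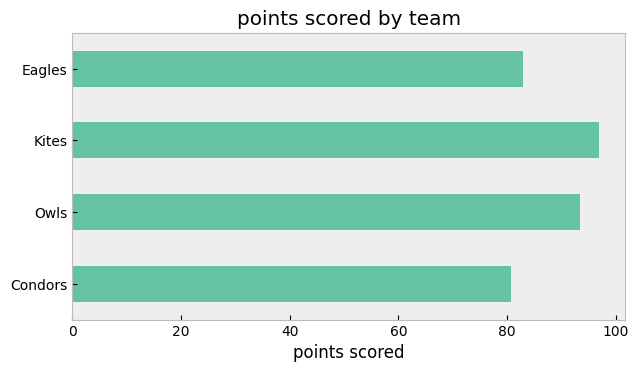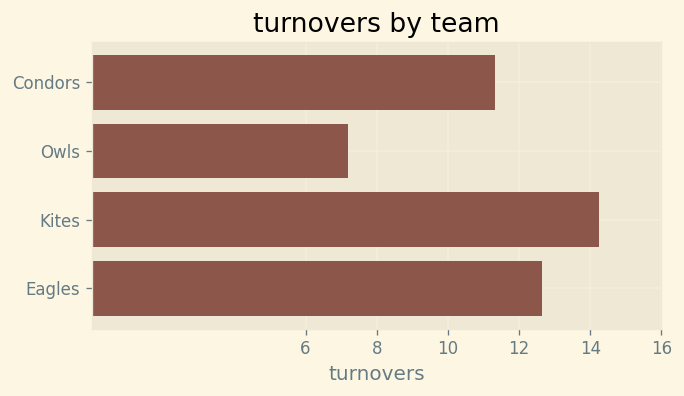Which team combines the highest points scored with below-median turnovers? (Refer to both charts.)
Owls

Chart 2 median turnovers ≈ 12; below-median teams: Condors, Owls. Among those, Owls has the highest points scored (≈ 90).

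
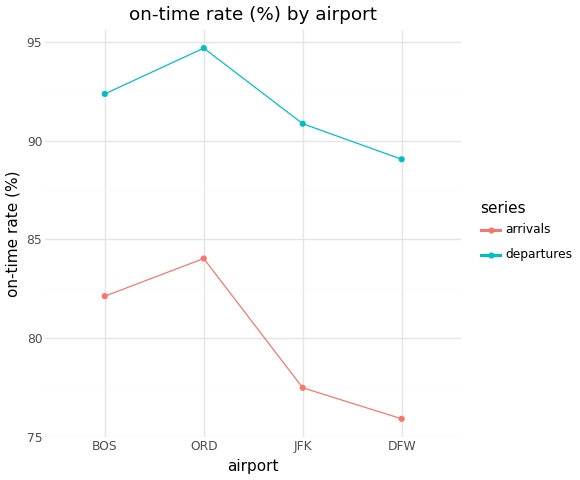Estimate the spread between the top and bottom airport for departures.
≈ 4

Max ORD ≈ 94, min DFW ≈ 90; range ≈ 4.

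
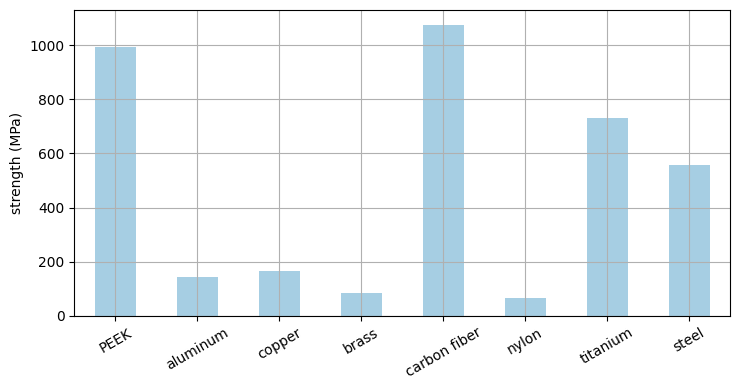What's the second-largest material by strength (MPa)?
PEEK

Top 3: carbon fiber ≈ 1100, PEEK ≈ 1000, titanium ≈ 700.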